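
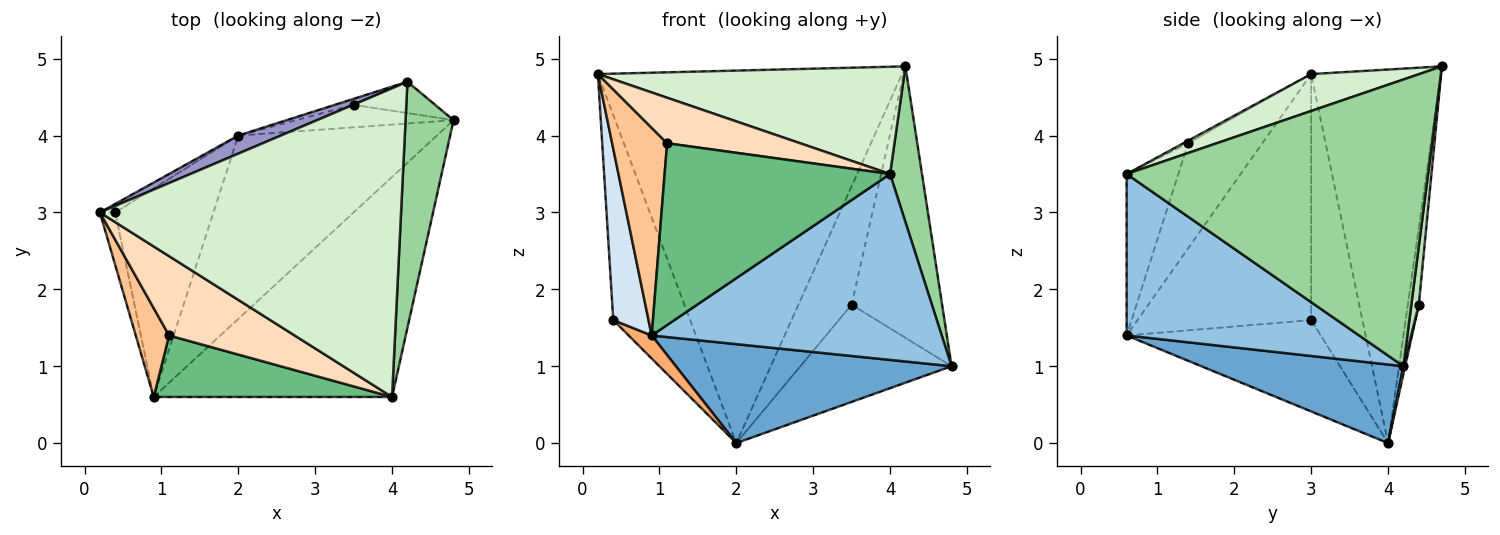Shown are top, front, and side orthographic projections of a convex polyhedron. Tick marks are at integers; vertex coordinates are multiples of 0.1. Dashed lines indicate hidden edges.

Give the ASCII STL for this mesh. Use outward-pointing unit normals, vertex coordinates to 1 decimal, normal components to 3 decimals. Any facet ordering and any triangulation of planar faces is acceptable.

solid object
 facet normal 0.329 -0.449 -0.831
  outer loop
   vertex 2.0 4.0 0.0
   vertex 4.8 4.2 1.0
   vertex 0.9 0.6 1.4
  endloop
 endfacet
 facet normal 0.460 -0.573 -0.678
  outer loop
   vertex 4.0 0.6 3.5
   vertex 0.9 0.6 1.4
   vertex 4.8 4.2 1.0
  endloop
 endfacet
 facet normal 0.011 0.974 -0.226
  outer loop
   vertex 3.5 4.4 1.8
   vertex 4.8 4.2 1.0
   vertex 2.0 4.0 0.0
  endloop
 endfacet
 facet normal -0.978 -0.199 -0.061
  outer loop
   vertex 0.4 3.0 1.6
   vertex 0.9 0.6 1.4
   vertex 0.2 3.0 4.8
  endloop
 endfacet
 facet normal -0.554 0.832 -0.035
  outer loop
   vertex 0.4 3.0 1.6
   vertex 0.2 3.0 4.8
   vertex 2.0 4.0 0.0
  endloop
 endfacet
 facet normal -0.679 -0.081 -0.730
  outer loop
   vertex 0.4 3.0 1.6
   vertex 2.0 4.0 0.0
   vertex 0.9 0.6 1.4
  endloop
 endfacet
 facet normal -0.779 -0.577 0.247
  outer loop
   vertex 1.1 1.4 3.9
   vertex 0.2 3.0 4.8
   vertex 0.9 0.6 1.4
  endloop
 endfacet
 facet normal -0.018 -0.498 0.867
  outer loop
   vertex 1.1 1.4 3.9
   vertex 4.0 0.6 3.5
   vertex 0.2 3.0 4.8
  endloop
 endfacet
 facet normal -0.212 -0.926 0.313
  outer loop
   vertex 1.1 1.4 3.9
   vertex 0.9 0.6 1.4
   vertex 4.0 0.6 3.5
  endloop
 endfacet
 facet normal 0.981 -0.104 0.164
  outer loop
   vertex 4.2 4.7 4.9
   vertex 4.0 0.6 3.5
   vertex 4.8 4.2 1.0
  endloop
 endfacet
 facet normal 0.082 0.990 -0.114
  outer loop
   vertex 4.2 4.7 4.9
   vertex 4.8 4.2 1.0
   vertex 3.5 4.4 1.8
  endloop
 endfacet
 facet normal 0.115 -0.326 0.938
  outer loop
   vertex 4.2 4.7 4.9
   vertex 0.2 3.0 4.8
   vertex 4.0 0.6 3.5
  endloop
 endfacet
 facet normal -0.392 0.919 0.045
  outer loop
   vertex 4.2 4.7 4.9
   vertex 2.0 4.0 0.0
   vertex 0.2 3.0 4.8
  endloop
 endfacet
 facet normal -0.202 0.978 -0.049
  outer loop
   vertex 4.2 4.7 4.9
   vertex 3.5 4.4 1.8
   vertex 2.0 4.0 0.0
  endloop
 endfacet
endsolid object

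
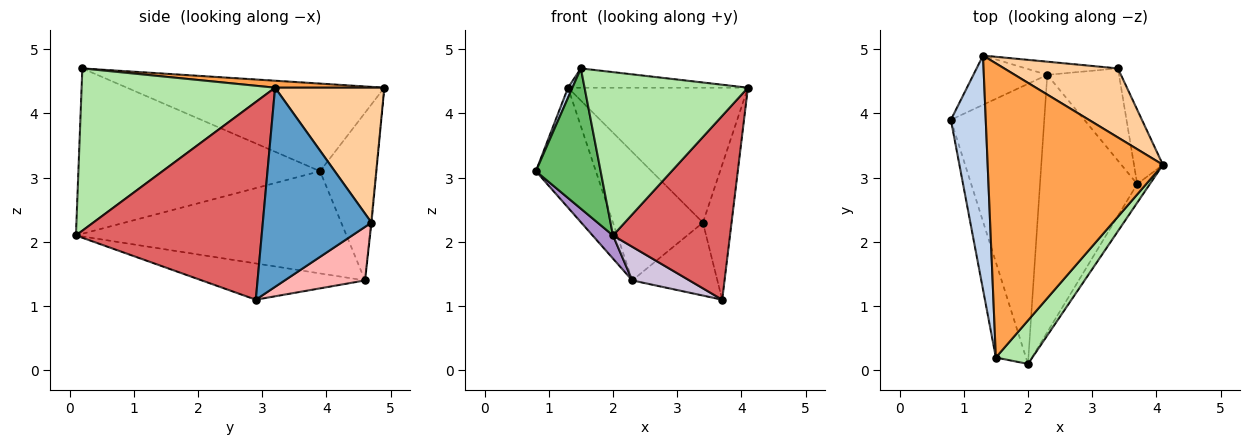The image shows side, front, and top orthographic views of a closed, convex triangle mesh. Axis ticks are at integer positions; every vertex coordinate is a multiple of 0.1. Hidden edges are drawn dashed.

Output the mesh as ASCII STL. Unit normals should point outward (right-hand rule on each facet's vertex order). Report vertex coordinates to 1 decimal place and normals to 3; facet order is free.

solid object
 facet normal 0.958 0.252 -0.139
  outer loop
   vertex 3.4 4.7 2.3
   vertex 4.1 3.2 4.4
   vertex 3.7 2.9 1.1
  endloop
 endfacet
 facet normal -0.929 -0.016 0.370
  outer loop
   vertex 1.3 4.9 4.4
   vertex 0.8 3.9 3.1
   vertex 1.5 0.2 4.7
  endloop
 endfacet
 facet normal 0.040 0.065 0.997
  outer loop
   vertex 1.3 4.9 4.4
   vertex 1.5 0.2 4.7
   vertex 4.1 3.2 4.4
  endloop
 endfacet
 facet normal 0.475 0.783 0.401
  outer loop
   vertex 1.3 4.9 4.4
   vertex 4.1 3.2 4.4
   vertex 3.4 4.7 2.3
  endloop
 endfacet
 facet normal -0.951 -0.255 -0.173
  outer loop
   vertex 2.0 0.1 2.1
   vertex 1.5 0.2 4.7
   vertex 0.8 3.9 3.1
  endloop
 endfacet
 facet normal 0.753 -0.636 0.169
  outer loop
   vertex 2.0 0.1 2.1
   vertex 4.1 3.2 4.4
   vertex 1.5 0.2 4.7
  endloop
 endfacet
 facet normal 0.845 -0.532 -0.054
  outer loop
   vertex 2.0 0.1 2.1
   vertex 3.7 2.9 1.1
   vertex 4.1 3.2 4.4
  endloop
 endfacet
 facet normal 0.505 0.535 -0.677
  outer loop
   vertex 2.3 4.6 1.4
   vertex 3.4 4.7 2.3
   vertex 3.7 2.9 1.1
  endloop
 endfacet
 facet normal -0.737 -0.056 -0.673
  outer loop
   vertex 2.3 4.6 1.4
   vertex 2.0 0.1 2.1
   vertex 0.8 3.9 3.1
  endloop
 endfacet
 facet normal -0.347 -0.122 -0.930
  outer loop
   vertex 2.3 4.6 1.4
   vertex 3.7 2.9 1.1
   vertex 2.0 0.1 2.1
  endloop
 endfacet
 facet normal -0.653 0.701 -0.288
  outer loop
   vertex 2.3 4.6 1.4
   vertex 0.8 3.9 3.1
   vertex 1.3 4.9 4.4
  endloop
 endfacet
 facet normal -0.007 0.995 -0.102
  outer loop
   vertex 2.3 4.6 1.4
   vertex 1.3 4.9 4.4
   vertex 3.4 4.7 2.3
  endloop
 endfacet
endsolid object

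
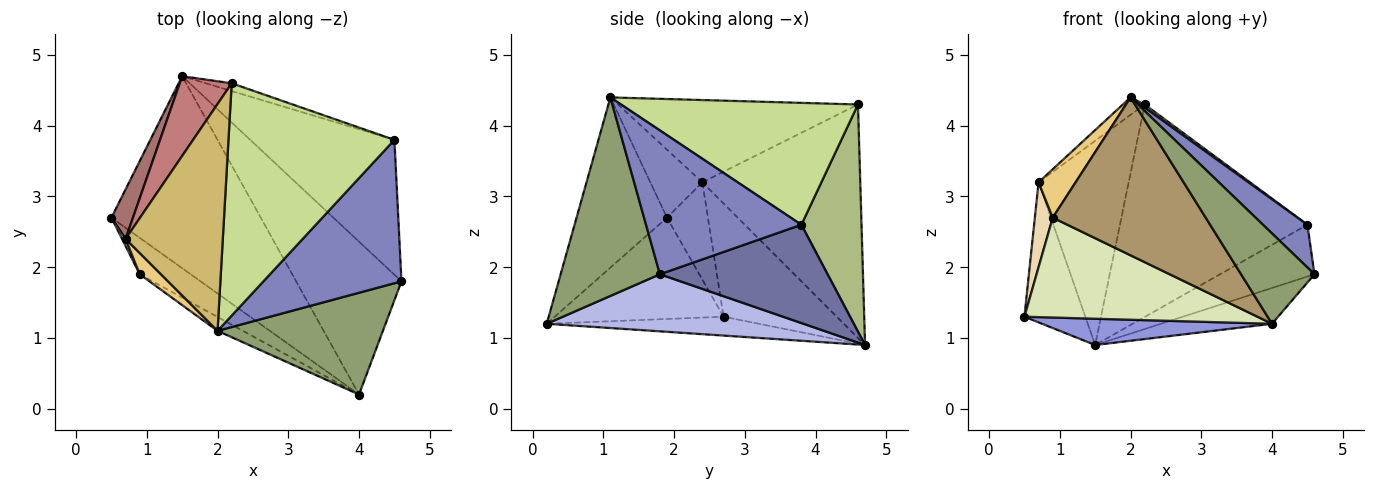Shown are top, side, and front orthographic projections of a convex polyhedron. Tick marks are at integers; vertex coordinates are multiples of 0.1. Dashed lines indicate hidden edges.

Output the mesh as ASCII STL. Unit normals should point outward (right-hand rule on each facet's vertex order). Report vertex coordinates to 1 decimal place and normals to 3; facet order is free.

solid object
 facet normal 0.537 0.302 -0.787
  outer loop
   vertex 4.5 3.8 2.6
   vertex 4.6 1.8 1.9
   vertex 1.5 4.7 0.9
  endloop
 endfacet
 facet normal 0.707 -0.202 0.678
  outer loop
   vertex 4.5 3.8 2.6
   vertex 2.0 1.1 4.4
   vertex 4.6 1.8 1.9
  endloop
 endfacet
 facet normal -0.124 -0.135 -0.983
  outer loop
   vertex 4.0 0.2 1.2
   vertex 0.5 2.7 1.3
   vertex 1.5 4.7 0.9
  endloop
 endfacet
 facet normal 0.467 0.202 -0.861
  outer loop
   vertex 4.0 0.2 1.2
   vertex 1.5 4.7 0.9
   vertex 4.6 1.8 1.9
  endloop
 endfacet
 facet normal 0.668 -0.494 0.556
  outer loop
   vertex 4.0 0.2 1.2
   vertex 4.6 1.8 1.9
   vertex 2.0 1.1 4.4
  endloop
 endfacet
 facet normal 0.305 0.952 -0.035
  outer loop
   vertex 2.2 4.6 4.3
   vertex 4.5 3.8 2.6
   vertex 1.5 4.7 0.9
  endloop
 endfacet
 facet normal 0.592 -0.011 0.806
  outer loop
   vertex 2.2 4.6 4.3
   vertex 2.0 1.1 4.4
   vertex 4.5 3.8 2.6
  endloop
 endfacet
 facet normal -0.563 -0.777 -0.283
  outer loop
   vertex 0.9 1.9 2.7
   vertex 0.5 2.7 1.3
   vertex 4.0 0.2 1.2
  endloop
 endfacet
 facet normal -0.507 -0.858 -0.076
  outer loop
   vertex 0.9 1.9 2.7
   vertex 4.0 0.2 1.2
   vertex 2.0 1.1 4.4
  endloop
 endfacet
 facet normal -0.645 0.059 0.762
  outer loop
   vertex 0.7 2.4 3.2
   vertex 2.0 1.1 4.4
   vertex 2.2 4.6 4.3
  endloop
 endfacet
 facet normal -0.790 -0.562 0.246
  outer loop
   vertex 0.7 2.4 3.2
   vertex 0.9 1.9 2.7
   vertex 2.0 1.1 4.4
  endloop
 endfacet
 facet normal -0.916 -0.400 0.033
  outer loop
   vertex 0.7 2.4 3.2
   vertex 0.5 2.7 1.3
   vertex 0.9 1.9 2.7
  endloop
 endfacet
 facet normal -0.869 0.467 0.165
  outer loop
   vertex 0.7 2.4 3.2
   vertex 1.5 4.7 0.9
   vertex 0.5 2.7 1.3
  endloop
 endfacet
 facet normal -0.853 0.487 0.190
  outer loop
   vertex 0.7 2.4 3.2
   vertex 2.2 4.6 4.3
   vertex 1.5 4.7 0.9
  endloop
 endfacet
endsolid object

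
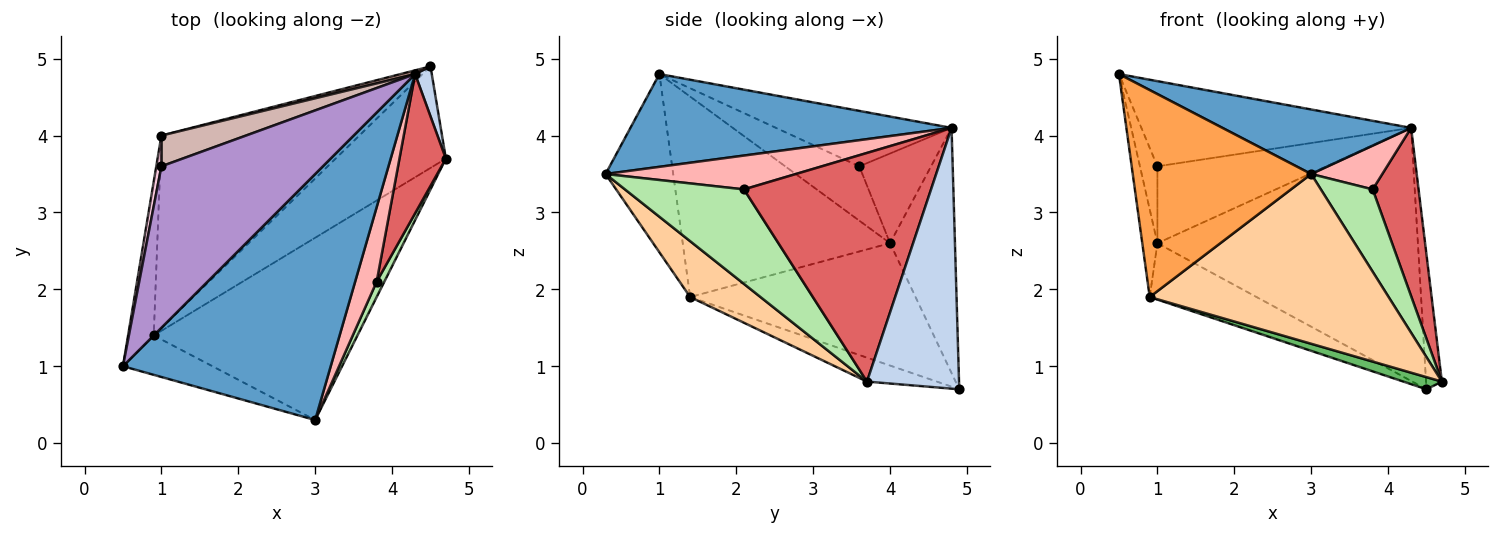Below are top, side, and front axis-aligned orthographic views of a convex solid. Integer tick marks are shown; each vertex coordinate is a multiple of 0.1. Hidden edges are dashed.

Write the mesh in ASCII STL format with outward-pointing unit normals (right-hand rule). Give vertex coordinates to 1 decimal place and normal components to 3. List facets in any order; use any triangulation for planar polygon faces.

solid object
 facet normal 0.397 -0.233 0.888
  outer loop
   vertex 4.3 4.8 4.1
   vertex 0.5 1.0 4.8
   vertex 3.0 0.3 3.5
  endloop
 endfacet
 facet normal 0.984 0.169 0.063
  outer loop
   vertex 4.3 4.8 4.1
   vertex 4.7 3.7 0.8
   vertex 4.5 4.9 0.7
  endloop
 endfacet
 facet normal -0.349 -0.921 -0.175
  outer loop
   vertex 0.9 1.4 1.9
   vertex 3.0 0.3 3.5
   vertex 0.5 1.0 4.8
  endloop
 endfacet
 facet normal 0.197 -0.668 -0.718
  outer loop
   vertex 0.9 1.4 1.9
   vertex 4.7 3.7 0.8
   vertex 3.0 0.3 3.5
  endloop
 endfacet
 facet normal -0.211 -0.116 -0.971
  outer loop
   vertex 0.9 1.4 1.9
   vertex 4.5 4.9 0.7
   vertex 4.7 3.7 0.8
  endloop
 endfacet
 facet normal 0.914 -0.398 0.074
  outer loop
   vertex 3.8 2.1 3.3
   vertex 3.0 0.3 3.5
   vertex 4.7 3.7 0.8
  endloop
 endfacet
 facet normal 0.953 -0.234 0.193
  outer loop
   vertex 3.8 2.1 3.3
   vertex 4.7 3.7 0.8
   vertex 4.3 4.8 4.1
  endloop
 endfacet
 facet normal 0.805 -0.301 0.512
  outer loop
   vertex 3.8 2.1 3.3
   vertex 4.3 4.8 4.1
   vertex 3.0 0.3 3.5
  endloop
 endfacet
 facet normal -0.291 0.446 0.846
  outer loop
   vertex 1.0 3.6 3.6
   vertex 0.5 1.0 4.8
   vertex 4.3 4.8 4.1
  endloop
 endfacet
 facet normal -0.510 0.242 -0.825
  outer loop
   vertex 1.0 4.0 2.6
   vertex 4.5 4.9 0.7
   vertex 0.9 1.4 1.9
  endloop
 endfacet
 facet normal -0.242 0.970 0.014
  outer loop
   vertex 1.0 4.0 2.6
   vertex 4.3 4.8 4.1
   vertex 4.5 4.9 0.7
  endloop
 endfacet
 facet normal -0.366 0.864 0.346
  outer loop
   vertex 1.0 4.0 2.6
   vertex 1.0 3.6 3.6
   vertex 4.3 4.8 4.1
  endloop
 endfacet
 facet normal -0.989 0.072 -0.127
  outer loop
   vertex 1.0 4.0 2.6
   vertex 0.9 1.4 1.9
   vertex 0.5 1.0 4.8
  endloop
 endfacet
 facet normal -0.969 0.229 0.091
  outer loop
   vertex 1.0 4.0 2.6
   vertex 0.5 1.0 4.8
   vertex 1.0 3.6 3.6
  endloop
 endfacet
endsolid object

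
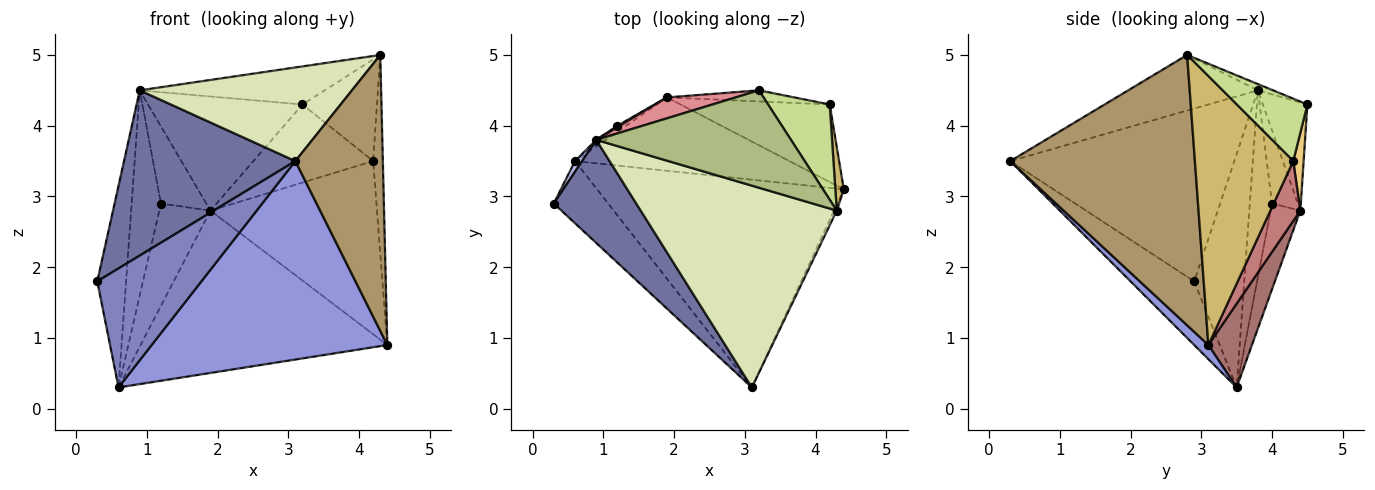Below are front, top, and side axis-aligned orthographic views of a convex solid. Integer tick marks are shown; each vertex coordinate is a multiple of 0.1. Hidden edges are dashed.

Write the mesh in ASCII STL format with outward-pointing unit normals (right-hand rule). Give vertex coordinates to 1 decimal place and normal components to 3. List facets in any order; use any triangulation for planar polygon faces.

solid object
 facet normal -0.743 -0.568 0.354
  outer loop
   vertex 0.9 3.8 4.5
   vertex 0.3 2.9 1.8
   vertex 3.1 0.3 3.5
  endloop
 endfacet
 facet normal -0.477 -0.779 -0.407
  outer loop
   vertex 0.6 3.5 0.3
   vertex 3.1 0.3 3.5
   vertex 0.3 2.9 1.8
  endloop
 endfacet
 facet normal 0.041 -0.690 -0.722
  outer loop
   vertex 0.6 3.5 0.3
   vertex 4.4 3.1 0.9
   vertex 3.1 0.3 3.5
  endloop
 endfacet
 facet normal -0.866 0.499 0.026
  outer loop
   vertex 0.6 3.5 0.3
   vertex 0.3 2.9 1.8
   vertex 0.9 3.8 4.5
  endloop
 endfacet
 facet normal -0.604 0.797 -0.014
  outer loop
   vertex 1.2 4.0 2.9
   vertex 0.6 3.5 0.3
   vertex 0.9 3.8 4.5
  endloop
 endfacet
 facet normal -0.030 0.364 0.931
  outer loop
   vertex 4.3 2.8 5.0
   vertex 3.2 4.5 4.3
   vertex 0.9 3.8 4.5
  endloop
 endfacet
 facet normal 0.570 0.600 0.562
  outer loop
   vertex 4.3 2.8 5.0
   vertex 4.2 4.3 3.5
   vertex 3.2 4.5 4.3
  endloop
 endfacet
 facet normal -0.249 -0.408 0.879
  outer loop
   vertex 4.3 2.8 5.0
   vertex 0.9 3.8 4.5
   vertex 3.1 0.3 3.5
  endloop
 endfacet
 facet normal 0.904 -0.428 -0.009
  outer loop
   vertex 4.3 2.8 5.0
   vertex 3.1 0.3 3.5
   vertex 4.4 3.1 0.9
  endloop
 endfacet
 facet normal 0.995 0.098 0.031
  outer loop
   vertex 4.3 2.8 5.0
   vertex 4.4 3.1 0.9
   vertex 4.2 4.3 3.5
  endloop
 endfacet
 facet normal 0.085 0.986 -0.140
  outer loop
   vertex 1.9 4.4 2.8
   vertex 3.2 4.5 4.3
   vertex 4.2 4.3 3.5
  endloop
 endfacet
 facet normal -0.501 0.864 -0.051
  outer loop
   vertex 1.9 4.4 2.8
   vertex 0.6 3.5 0.3
   vertex 1.2 4.0 2.9
  endloop
 endfacet
 facet normal 0.159 0.900 -0.407
  outer loop
   vertex 1.9 4.4 2.8
   vertex 4.4 3.1 0.9
   vertex 0.6 3.5 0.3
  endloop
 endfacet
 facet normal 0.162 0.901 -0.403
  outer loop
   vertex 1.9 4.4 2.8
   vertex 4.2 4.3 3.5
   vertex 4.4 3.1 0.9
  endloop
 endfacet
 facet normal -0.273 0.946 0.173
  outer loop
   vertex 1.9 4.4 2.8
   vertex 0.9 3.8 4.5
   vertex 3.2 4.5 4.3
  endloop
 endfacet
 facet normal -0.494 0.869 0.016
  outer loop
   vertex 1.9 4.4 2.8
   vertex 1.2 4.0 2.9
   vertex 0.9 3.8 4.5
  endloop
 endfacet
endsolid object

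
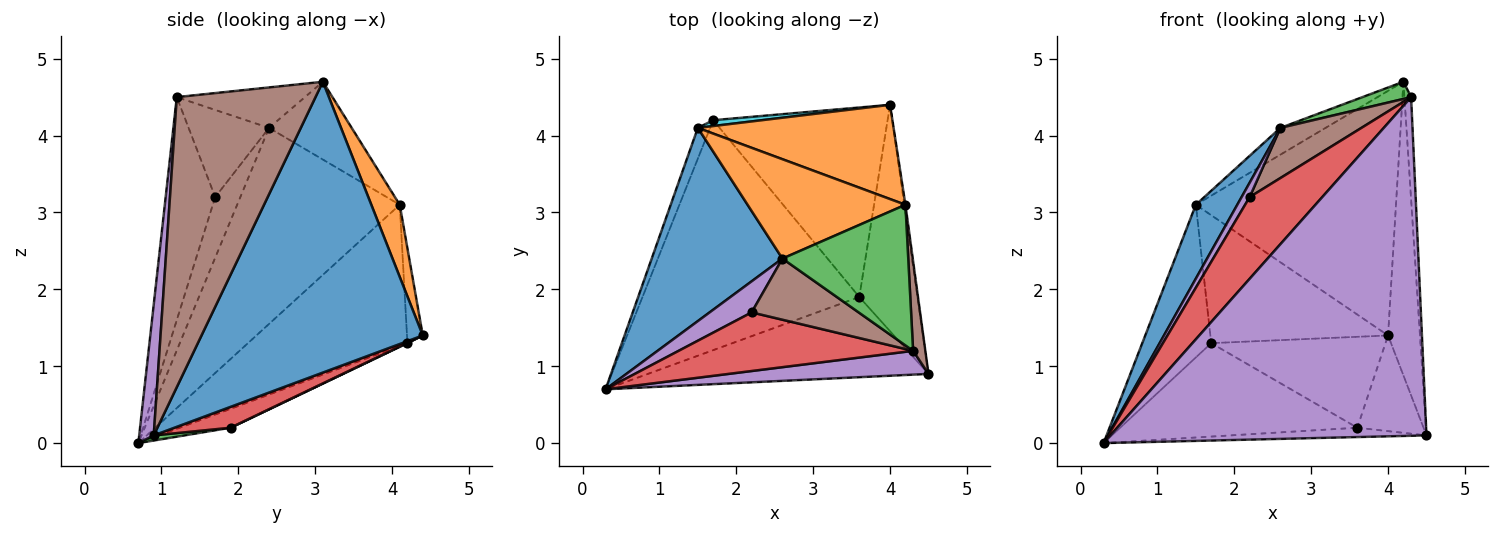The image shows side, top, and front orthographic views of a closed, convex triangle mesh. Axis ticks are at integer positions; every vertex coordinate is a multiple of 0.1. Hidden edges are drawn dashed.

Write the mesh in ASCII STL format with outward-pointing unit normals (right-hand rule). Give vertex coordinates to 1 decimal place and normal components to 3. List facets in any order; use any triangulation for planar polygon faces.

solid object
 facet normal 0.990 0.143 -0.004
  outer loop
   vertex 4.2 3.1 4.7
   vertex 4.5 0.9 0.1
   vertex 4.0 4.4 1.4
  endloop
 endfacet
 facet normal 0.131 0.925 0.356
  outer loop
   vertex 1.5 4.1 3.1
   vertex 4.2 3.1 4.7
   vertex 4.0 4.4 1.4
  endloop
 endfacet
 facet normal 0.018 0.116 -0.993
  outer loop
   vertex 3.6 1.9 0.2
   vertex 4.5 0.9 0.1
   vertex 0.3 0.7 0.0
  endloop
 endfacet
 facet normal 0.314 0.370 -0.875
  outer loop
   vertex 3.6 1.9 0.2
   vertex 4.0 4.4 1.4
   vertex 4.5 0.9 0.1
  endloop
 endfacet
 facet normal 0.046 -0.996 0.070
  outer loop
   vertex 4.3 1.2 4.5
   vertex 0.3 0.7 0.0
   vertex 4.5 0.9 0.1
  endloop
 endfacet
 facet normal 0.998 0.048 0.042
  outer loop
   vertex 4.3 1.2 4.5
   vertex 4.5 0.9 0.1
   vertex 4.2 3.1 4.7
  endloop
 endfacet
 facet normal -0.080 0.375 -0.923
  outer loop
   vertex 1.7 4.2 1.3
   vertex 3.6 1.9 0.2
   vertex 0.3 0.7 0.0
  endloop
 endfacet
 facet normal 0.002 0.433 -0.902
  outer loop
   vertex 1.7 4.2 1.3
   vertex 4.0 4.4 1.4
   vertex 3.6 1.9 0.2
  endloop
 endfacet
 facet normal -0.915 0.396 -0.080
  outer loop
   vertex 1.7 4.2 1.3
   vertex 0.3 0.7 0.0
   vertex 1.5 4.1 3.1
  endloop
 endfacet
 facet normal -0.089 0.995 0.045
  outer loop
   vertex 1.7 4.2 1.3
   vertex 1.5 4.1 3.1
   vertex 4.0 4.4 1.4
  endloop
 endfacet
 facet normal -0.814 -0.207 0.543
  outer loop
   vertex 2.6 2.4 4.1
   vertex 1.5 4.1 3.1
   vertex 0.3 0.7 0.0
  endloop
 endfacet
 facet normal -0.430 0.235 0.872
  outer loop
   vertex 2.6 2.4 4.1
   vertex 4.2 3.1 4.7
   vertex 1.5 4.1 3.1
  endloop
 endfacet
 facet normal -0.304 -0.116 0.946
  outer loop
   vertex 2.6 2.4 4.1
   vertex 4.3 1.2 4.5
   vertex 4.2 3.1 4.7
  endloop
 endfacet
 facet normal -0.485 -0.711 0.510
  outer loop
   vertex 2.2 1.7 3.2
   vertex 0.3 0.7 0.0
   vertex 4.3 1.2 4.5
  endloop
 endfacet
 facet normal -0.794 -0.255 0.551
  outer loop
   vertex 2.2 1.7 3.2
   vertex 2.6 2.4 4.1
   vertex 0.3 0.7 0.0
  endloop
 endfacet
 facet normal -0.533 -0.537 0.654
  outer loop
   vertex 2.2 1.7 3.2
   vertex 4.3 1.2 4.5
   vertex 2.6 2.4 4.1
  endloop
 endfacet
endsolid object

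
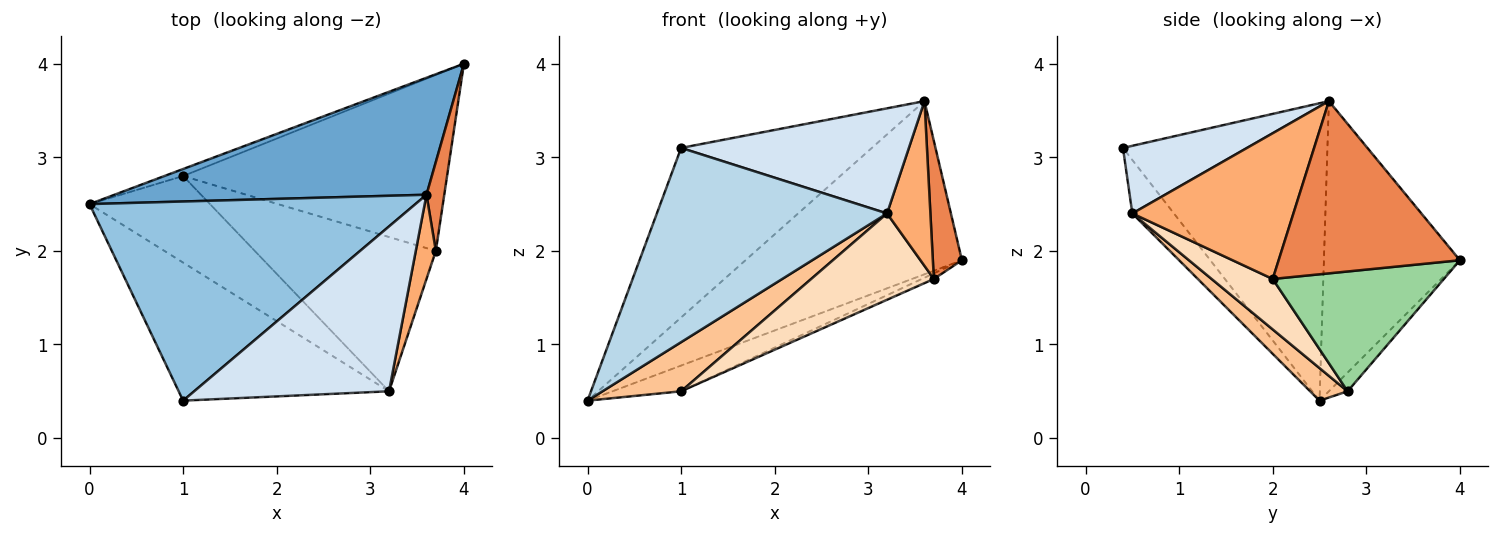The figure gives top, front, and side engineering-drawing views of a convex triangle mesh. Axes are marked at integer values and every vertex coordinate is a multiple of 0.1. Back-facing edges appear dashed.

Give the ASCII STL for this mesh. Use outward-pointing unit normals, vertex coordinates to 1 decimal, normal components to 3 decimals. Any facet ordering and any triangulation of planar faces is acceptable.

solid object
 facet normal -0.462 0.735 0.497
  outer loop
   vertex 3.6 2.6 3.6
   vertex 4.0 4.0 1.9
   vertex 0.0 2.5 0.4
  endloop
 endfacet
 facet normal -0.571 0.532 0.625
  outer loop
   vertex 3.6 2.6 3.6
   vertex 0.0 2.5 0.4
   vertex 1.0 0.4 3.1
  endloop
 endfacet
 facet normal -0.146 -0.806 -0.573
  outer loop
   vertex 3.2 0.5 2.4
   vertex 1.0 0.4 3.1
   vertex 0.0 2.5 0.4
  endloop
 endfacet
 facet normal 0.281 -0.516 0.809
  outer loop
   vertex 3.2 0.5 2.4
   vertex 3.6 2.6 3.6
   vertex 1.0 0.4 3.1
  endloop
 endfacet
 facet normal 0.982 -0.157 0.101
  outer loop
   vertex 3.7 2.0 1.7
   vertex 4.0 4.0 1.9
   vertex 3.6 2.6 3.6
  endloop
 endfacet
 facet normal 0.957 -0.258 0.132
  outer loop
   vertex 3.7 2.0 1.7
   vertex 3.6 2.6 3.6
   vertex 3.2 0.5 2.4
  endloop
 endfacet
 facet normal 0.229 -0.481 -0.847
  outer loop
   vertex 1.0 2.8 0.5
   vertex 3.2 0.5 2.4
   vertex 0.0 2.5 0.4
  endloop
 endfacet
 facet normal 0.236 -0.474 -0.848
  outer loop
   vertex 1.0 2.8 0.5
   vertex 3.7 2.0 1.7
   vertex 3.2 0.5 2.4
  endloop
 endfacet
 facet normal -0.254 0.933 -0.254
  outer loop
   vertex 1.0 2.8 0.5
   vertex 0.0 2.5 0.4
   vertex 4.0 4.0 1.9
  endloop
 endfacet
 facet normal 0.413 0.029 -0.910
  outer loop
   vertex 1.0 2.8 0.5
   vertex 4.0 4.0 1.9
   vertex 3.7 2.0 1.7
  endloop
 endfacet
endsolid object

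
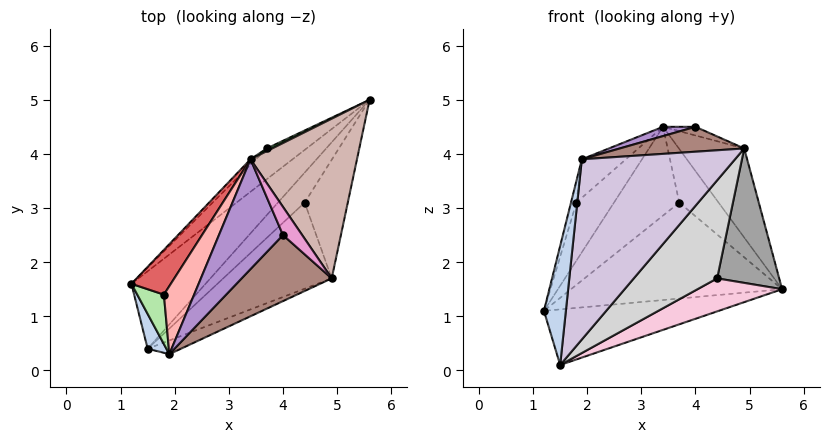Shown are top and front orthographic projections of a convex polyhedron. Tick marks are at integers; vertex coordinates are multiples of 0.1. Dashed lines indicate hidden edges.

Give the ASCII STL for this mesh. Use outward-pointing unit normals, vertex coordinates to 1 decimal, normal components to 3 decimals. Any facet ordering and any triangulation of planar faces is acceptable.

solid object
 facet normal -0.352 0.546 -0.760
  outer loop
   vertex 1.5 0.4 0.1
   vertex 1.2 1.6 1.1
   vertex 5.6 5.0 1.5
  endloop
 endfacet
 facet normal -0.946 -0.312 0.091
  outer loop
   vertex 1.5 0.4 0.1
   vertex 1.9 0.3 3.9
   vertex 1.2 1.6 1.1
  endloop
 endfacet
 facet normal -0.578 0.777 -0.249
  outer loop
   vertex 3.7 4.1 3.1
   vertex 5.6 5.0 1.5
   vertex 1.2 1.6 1.1
  endloop
 endfacet
 facet normal -0.689 0.724 -0.044
  outer loop
   vertex 3.7 4.1 3.1
   vertex 1.2 1.6 1.1
   vertex 3.4 3.9 4.5
  endloop
 endfacet
 facet normal -0.396 0.917 0.046
  outer loop
   vertex 3.7 4.1 3.1
   vertex 3.4 3.9 4.5
   vertex 5.6 5.0 1.5
  endloop
 endfacet
 facet normal -0.946 0.130 0.297
  outer loop
   vertex 1.8 1.4 3.1
   vertex 1.2 1.6 1.1
   vertex 1.9 0.3 3.9
  endloop
 endfacet
 facet normal -0.871 0.389 0.300
  outer loop
   vertex 1.8 1.4 3.1
   vertex 3.4 3.9 4.5
   vertex 1.2 1.6 1.1
  endloop
 endfacet
 facet normal -0.837 0.270 0.475
  outer loop
   vertex 1.8 1.4 3.1
   vertex 1.9 0.3 3.9
   vertex 3.4 3.9 4.5
  endloop
 endfacet
 facet normal -0.193 -0.083 0.978
  outer loop
   vertex 4.0 2.5 4.5
   vertex 3.4 3.9 4.5
   vertex 1.9 0.3 3.9
  endloop
 endfacet
 facet normal 0.426 -0.902 -0.069
  outer loop
   vertex 4.9 1.7 4.1
   vertex 1.9 0.3 3.9
   vertex 1.5 0.4 0.1
  endloop
 endfacet
 facet normal 0.102 -0.351 0.931
  outer loop
   vertex 4.9 1.7 4.1
   vertex 4.0 2.5 4.5
   vertex 1.9 0.3 3.9
  endloop
 endfacet
 facet normal 0.688 0.354 0.634
  outer loop
   vertex 4.9 1.7 4.1
   vertex 5.6 5.0 1.5
   vertex 3.4 3.9 4.5
  endloop
 endfacet
 facet normal 0.566 0.242 0.788
  outer loop
   vertex 4.9 1.7 4.1
   vertex 3.4 3.9 4.5
   vertex 4.0 2.5 4.5
  endloop
 endfacet
 facet normal 0.727 -0.508 -0.461
  outer loop
   vertex 4.4 3.1 1.7
   vertex 1.5 0.4 0.1
   vertex 5.6 5.0 1.5
  endloop
 endfacet
 facet normal 0.733 -0.510 -0.450
  outer loop
   vertex 4.4 3.1 1.7
   vertex 5.6 5.0 1.5
   vertex 4.9 1.7 4.1
  endloop
 endfacet
 facet normal 0.729 -0.515 -0.452
  outer loop
   vertex 4.4 3.1 1.7
   vertex 4.9 1.7 4.1
   vertex 1.5 0.4 0.1
  endloop
 endfacet
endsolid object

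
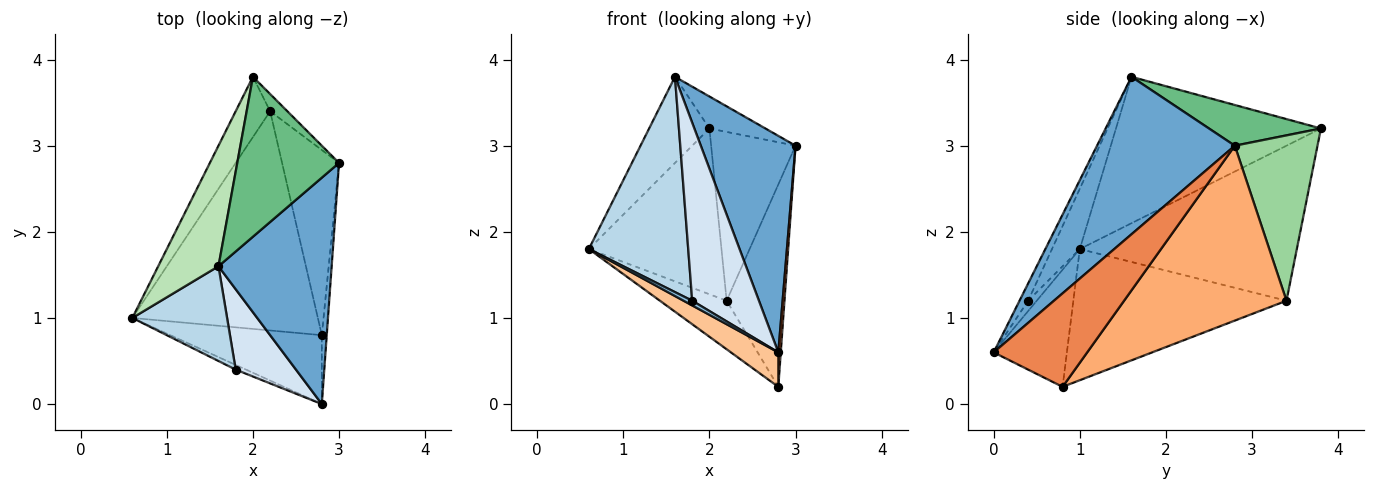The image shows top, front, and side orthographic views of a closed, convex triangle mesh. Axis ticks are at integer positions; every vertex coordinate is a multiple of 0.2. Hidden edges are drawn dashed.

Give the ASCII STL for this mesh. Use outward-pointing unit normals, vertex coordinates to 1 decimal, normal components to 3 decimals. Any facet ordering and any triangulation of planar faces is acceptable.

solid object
 facet normal 0.709 -0.487 0.510
  outer loop
   vertex 1.6 1.6 3.8
   vertex 2.8 0.0 0.6
   vertex 3.0 2.8 3.0
  endloop
 endfacet
 facet normal -0.577 -0.577 -0.577
  outer loop
   vertex 1.8 0.4 1.2
   vertex 0.6 1.0 1.8
   vertex 2.8 0.0 0.6
  endloop
 endfacet
 facet normal -0.248 -0.887 0.390
  outer loop
   vertex 1.8 0.4 1.2
   vertex 1.6 1.6 3.8
   vertex 0.6 1.0 1.8
  endloop
 endfacet
 facet normal -0.117 -0.905 0.409
  outer loop
   vertex 1.8 0.4 1.2
   vertex 2.8 0.0 0.6
   vertex 1.6 1.6 3.8
  endloop
 endfacet
 facet normal 0.998 -0.026 -0.053
  outer loop
   vertex 2.8 0.8 0.2
   vertex 3.0 2.8 3.0
   vertex 2.8 0.0 0.6
  endloop
 endfacet
 facet normal 0.901 0.321 -0.293
  outer loop
   vertex 2.8 0.8 0.2
   vertex 2.2 3.4 1.2
   vertex 3.0 2.8 3.0
  endloop
 endfacet
 facet normal -0.569 -0.368 -0.736
  outer loop
   vertex 2.8 0.8 0.2
   vertex 2.8 0.0 0.6
   vertex 0.6 1.0 1.8
  endloop
 endfacet
 facet normal -0.568 0.178 -0.803
  outer loop
   vertex 2.8 0.8 0.2
   vertex 0.6 1.0 1.8
   vertex 2.2 3.4 1.2
  endloop
 endfacet
 facet normal 0.365 0.183 0.913
  outer loop
   vertex 2.0 3.8 3.2
   vertex 1.6 1.6 3.8
   vertex 3.0 2.8 3.0
  endloop
 endfacet
 facet normal 0.698 0.712 -0.073
  outer loop
   vertex 2.0 3.8 3.2
   vertex 3.0 2.8 3.0
   vertex 2.2 3.4 1.2
  endloop
 endfacet
 facet normal -0.892 0.262 0.367
  outer loop
   vertex 2.0 3.8 3.2
   vertex 0.6 1.0 1.8
   vertex 1.6 1.6 3.8
  endloop
 endfacet
 facet normal -0.838 0.512 -0.186
  outer loop
   vertex 2.0 3.8 3.2
   vertex 2.2 3.4 1.2
   vertex 0.6 1.0 1.8
  endloop
 endfacet
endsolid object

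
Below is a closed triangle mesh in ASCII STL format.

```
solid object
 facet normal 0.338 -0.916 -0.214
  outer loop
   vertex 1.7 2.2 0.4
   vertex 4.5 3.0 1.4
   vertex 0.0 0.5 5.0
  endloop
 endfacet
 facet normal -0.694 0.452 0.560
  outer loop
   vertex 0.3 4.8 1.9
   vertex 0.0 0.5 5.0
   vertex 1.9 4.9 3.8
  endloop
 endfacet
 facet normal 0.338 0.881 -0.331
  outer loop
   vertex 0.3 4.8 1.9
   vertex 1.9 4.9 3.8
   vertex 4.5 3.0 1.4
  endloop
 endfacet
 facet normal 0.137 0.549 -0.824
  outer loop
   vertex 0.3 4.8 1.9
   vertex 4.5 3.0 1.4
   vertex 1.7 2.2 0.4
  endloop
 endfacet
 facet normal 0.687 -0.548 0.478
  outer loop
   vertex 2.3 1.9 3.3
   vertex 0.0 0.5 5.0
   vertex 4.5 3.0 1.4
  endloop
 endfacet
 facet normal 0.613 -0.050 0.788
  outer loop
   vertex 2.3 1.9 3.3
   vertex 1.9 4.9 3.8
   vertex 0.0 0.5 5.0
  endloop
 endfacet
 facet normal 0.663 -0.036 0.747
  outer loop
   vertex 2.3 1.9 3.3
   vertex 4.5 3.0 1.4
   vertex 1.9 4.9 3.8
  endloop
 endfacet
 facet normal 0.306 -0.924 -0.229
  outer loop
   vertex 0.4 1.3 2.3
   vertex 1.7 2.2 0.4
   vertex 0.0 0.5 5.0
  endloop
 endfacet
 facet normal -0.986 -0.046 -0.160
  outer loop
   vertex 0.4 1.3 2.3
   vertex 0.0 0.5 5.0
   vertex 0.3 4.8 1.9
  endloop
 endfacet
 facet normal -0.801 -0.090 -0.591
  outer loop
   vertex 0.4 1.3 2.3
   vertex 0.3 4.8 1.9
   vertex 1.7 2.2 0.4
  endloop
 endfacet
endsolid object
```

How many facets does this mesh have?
10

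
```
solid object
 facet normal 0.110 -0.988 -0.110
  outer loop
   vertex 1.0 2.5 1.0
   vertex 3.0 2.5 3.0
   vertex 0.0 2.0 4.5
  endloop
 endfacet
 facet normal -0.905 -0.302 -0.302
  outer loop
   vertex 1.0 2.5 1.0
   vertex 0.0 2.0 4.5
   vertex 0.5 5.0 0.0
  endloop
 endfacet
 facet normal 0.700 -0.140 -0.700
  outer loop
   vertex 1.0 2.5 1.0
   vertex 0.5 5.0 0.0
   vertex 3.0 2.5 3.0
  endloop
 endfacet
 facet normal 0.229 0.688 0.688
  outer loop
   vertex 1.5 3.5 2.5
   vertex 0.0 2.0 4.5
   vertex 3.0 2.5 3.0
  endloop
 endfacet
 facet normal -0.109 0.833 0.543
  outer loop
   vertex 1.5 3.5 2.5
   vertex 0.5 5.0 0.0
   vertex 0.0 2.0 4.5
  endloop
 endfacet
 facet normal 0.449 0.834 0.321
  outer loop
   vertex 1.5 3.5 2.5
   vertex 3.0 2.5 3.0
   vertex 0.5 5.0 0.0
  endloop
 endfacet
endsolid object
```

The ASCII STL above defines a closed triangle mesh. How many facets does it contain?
6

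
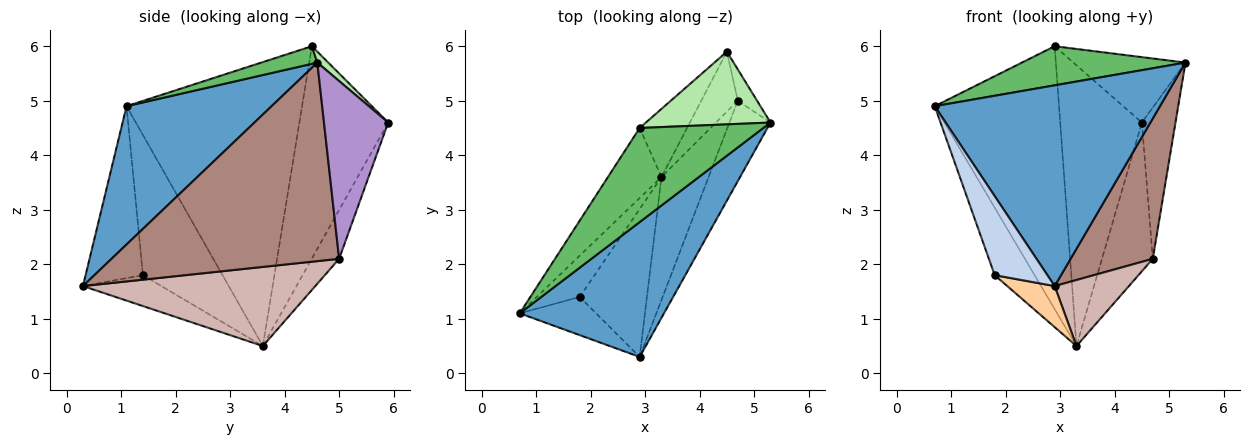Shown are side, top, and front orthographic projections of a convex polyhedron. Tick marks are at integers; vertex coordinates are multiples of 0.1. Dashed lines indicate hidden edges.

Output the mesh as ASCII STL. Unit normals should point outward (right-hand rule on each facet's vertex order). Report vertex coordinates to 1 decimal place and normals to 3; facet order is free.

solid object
 facet normal 0.471 -0.732 0.492
  outer loop
   vertex 2.9 0.3 1.6
   vertex 5.3 4.6 5.7
   vertex 0.7 1.1 4.9
  endloop
 endfacet
 facet normal -0.700 -0.643 -0.311
  outer loop
   vertex 1.8 1.4 1.8
   vertex 2.9 0.3 1.6
   vertex 0.7 1.1 4.9
  endloop
 endfacet
 facet normal -0.862 0.432 -0.264
  outer loop
   vertex 1.8 1.4 1.8
   vertex 0.7 1.1 4.9
   vertex 3.3 3.6 0.5
  endloop
 endfacet
 facet normal -0.405 -0.245 -0.881
  outer loop
   vertex 1.8 1.4 1.8
   vertex 3.3 3.6 0.5
   vertex 2.9 0.3 1.6
  endloop
 endfacet
 facet normal 0.130 -0.381 0.916
  outer loop
   vertex 2.9 4.5 6.0
   vertex 0.7 1.1 4.9
   vertex 5.3 4.6 5.7
  endloop
 endfacet
 facet normal 0.065 0.668 0.742
  outer loop
   vertex 2.9 4.5 6.0
   vertex 5.3 4.6 5.7
   vertex 4.5 5.9 4.6
  endloop
 endfacet
 facet normal -0.807 0.571 -0.152
  outer loop
   vertex 2.9 4.5 6.0
   vertex 3.3 3.6 0.5
   vertex 0.7 1.1 4.9
  endloop
 endfacet
 facet normal -0.726 0.668 -0.162
  outer loop
   vertex 2.9 4.5 6.0
   vertex 4.5 5.9 4.6
   vertex 3.3 3.6 0.5
  endloop
 endfacet
 facet normal 0.882 0.462 -0.096
  outer loop
   vertex 4.7 5.0 2.1
   vertex 4.5 5.9 4.6
   vertex 5.3 4.6 5.7
  endloop
 endfacet
 facet normal -0.447 0.830 -0.334
  outer loop
   vertex 4.7 5.0 2.1
   vertex 3.3 3.6 0.5
   vertex 4.5 5.9 4.6
  endloop
 endfacet
 facet normal 0.923 -0.333 -0.191
  outer loop
   vertex 4.7 5.0 2.1
   vertex 5.3 4.6 5.7
   vertex 2.9 0.3 1.6
  endloop
 endfacet
 facet normal 0.829 -0.265 -0.493
  outer loop
   vertex 4.7 5.0 2.1
   vertex 2.9 0.3 1.6
   vertex 3.3 3.6 0.5
  endloop
 endfacet
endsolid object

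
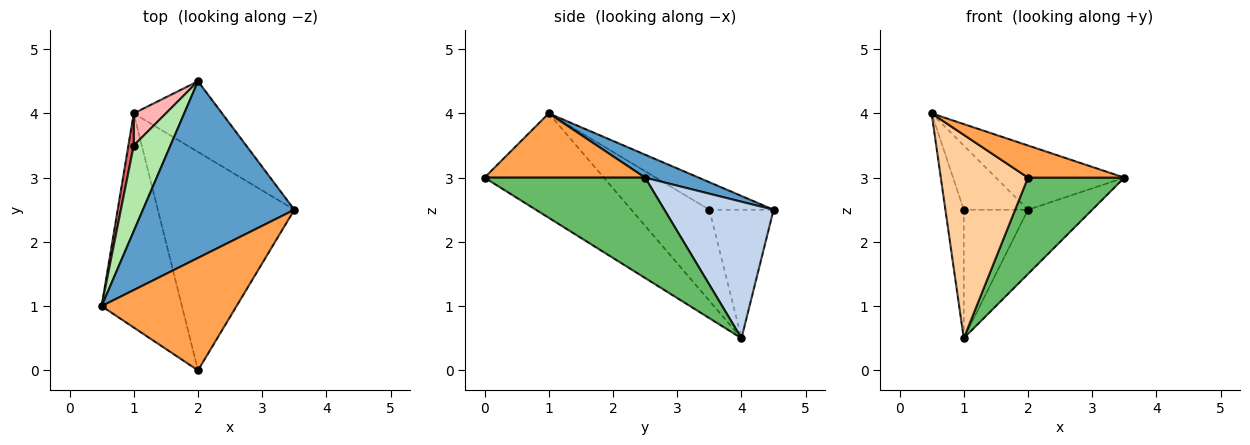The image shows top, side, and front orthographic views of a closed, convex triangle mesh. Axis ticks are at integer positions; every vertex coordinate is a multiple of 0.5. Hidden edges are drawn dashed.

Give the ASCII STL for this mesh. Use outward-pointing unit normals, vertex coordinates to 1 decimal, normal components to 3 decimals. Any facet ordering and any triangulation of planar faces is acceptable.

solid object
 facet normal 0.141 0.338 0.930
  outer loop
   vertex 2.0 4.5 2.5
   vertex 0.5 1.0 4.0
   vertex 3.5 2.5 3.0
  endloop
 endfacet
 facet normal 0.753 0.443 -0.487
  outer loop
   vertex 1.0 4.0 0.5
   vertex 2.0 4.5 2.5
   vertex 3.5 2.5 3.0
  endloop
 endfacet
 facet normal 0.416 -0.250 0.874
  outer loop
   vertex 2.0 0.0 3.0
   vertex 3.5 2.5 3.0
   vertex 0.5 1.0 4.0
  endloop
 endfacet
 facet normal -0.686 -0.501 -0.528
  outer loop
   vertex 2.0 0.0 3.0
   vertex 0.5 1.0 4.0
   vertex 1.0 4.0 0.5
  endloop
 endfacet
 facet normal 0.558 -0.335 -0.759
  outer loop
   vertex 2.0 0.0 3.0
   vertex 1.0 4.0 0.5
   vertex 3.5 2.5 3.0
  endloop
 endfacet
 facet normal -0.514 0.514 0.686
  outer loop
   vertex 1.0 3.5 2.5
   vertex 0.5 1.0 4.0
   vertex 2.0 4.5 2.5
  endloop
 endfacet
 facet normal -0.972 0.229 0.057
  outer loop
   vertex 1.0 3.5 2.5
   vertex 1.0 4.0 0.5
   vertex 0.5 1.0 4.0
  endloop
 endfacet
 facet normal -0.696 0.696 0.174
  outer loop
   vertex 1.0 3.5 2.5
   vertex 2.0 4.5 2.5
   vertex 1.0 4.0 0.5
  endloop
 endfacet
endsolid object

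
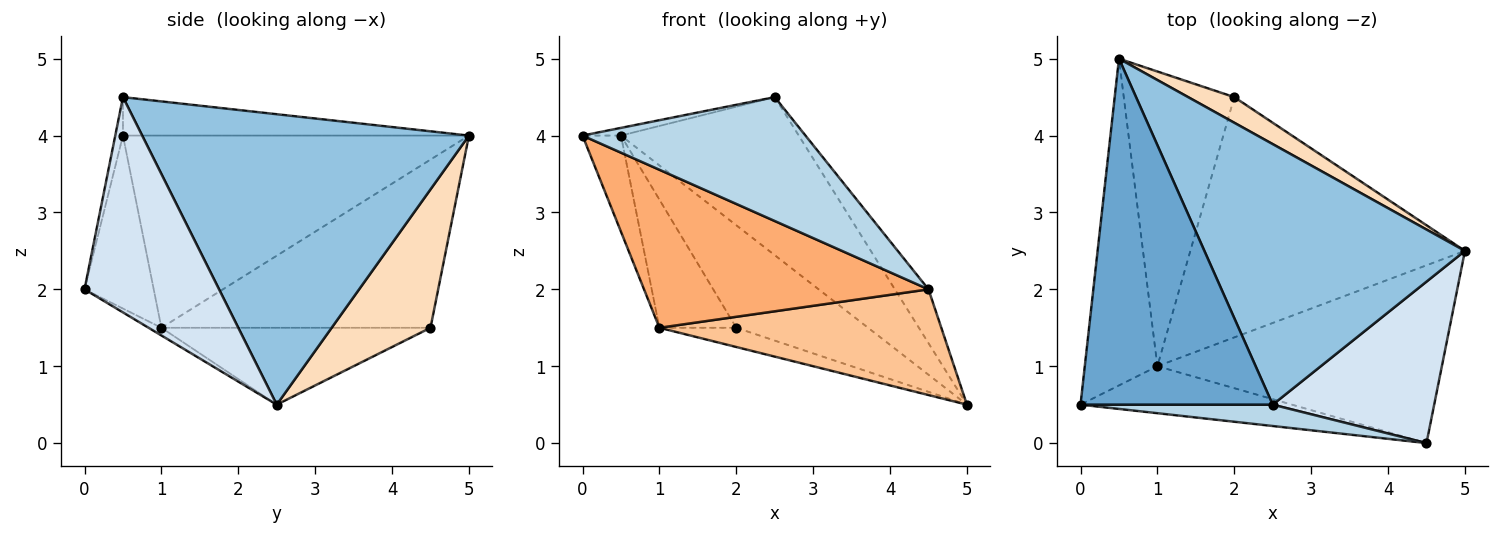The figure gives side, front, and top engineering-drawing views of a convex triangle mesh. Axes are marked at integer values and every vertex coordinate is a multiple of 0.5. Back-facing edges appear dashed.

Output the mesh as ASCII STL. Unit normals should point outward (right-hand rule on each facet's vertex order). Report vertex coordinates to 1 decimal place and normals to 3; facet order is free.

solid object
 facet normal -0.196 0.022 0.980
  outer loop
   vertex 2.5 0.5 4.5
   vertex 0.5 5.0 4.0
   vertex 0.0 0.5 4.0
  endloop
 endfacet
 facet normal 0.690 0.375 0.619
  outer loop
   vertex 2.5 0.5 4.5
   vertex 5.0 2.5 0.5
   vertex 0.5 5.0 4.0
  endloop
 endfacet
 facet normal -0.034 -0.985 0.170
  outer loop
   vertex 4.5 0.0 2.0
   vertex 2.5 0.5 4.5
   vertex 0.0 0.5 4.0
  endloop
 endfacet
 facet normal 0.784 0.196 0.588
  outer loop
   vertex 4.5 0.0 2.0
   vertex 5.0 2.5 0.5
   vertex 2.5 0.5 4.5
  endloop
 endfacet
 facet normal -0.930 0.103 -0.352
  outer loop
   vertex 1.0 1.0 1.5
   vertex 0.0 0.5 4.0
   vertex 0.5 5.0 4.0
  endloop
 endfacet
 facet normal -0.227 -0.933 -0.278
  outer loop
   vertex 1.0 1.0 1.5
   vertex 4.5 0.0 2.0
   vertex 0.0 0.5 4.0
  endloop
 endfacet
 facet normal -0.023 -0.511 -0.859
  outer loop
   vertex 1.0 1.0 1.5
   vertex 5.0 2.5 0.5
   vertex 4.5 0.0 2.0
  endloop
 endfacet
 facet normal 0.588 0.784 0.196
  outer loop
   vertex 2.0 4.5 1.5
   vertex 0.5 5.0 4.0
   vertex 5.0 2.5 0.5
  endloop
 endfacet
 facet normal -0.269 0.077 -0.960
  outer loop
   vertex 2.0 4.5 1.5
   vertex 5.0 2.5 0.5
   vertex 1.0 1.0 1.5
  endloop
 endfacet
 facet normal -0.813 0.232 -0.534
  outer loop
   vertex 2.0 4.5 1.5
   vertex 1.0 1.0 1.5
   vertex 0.5 5.0 4.0
  endloop
 endfacet
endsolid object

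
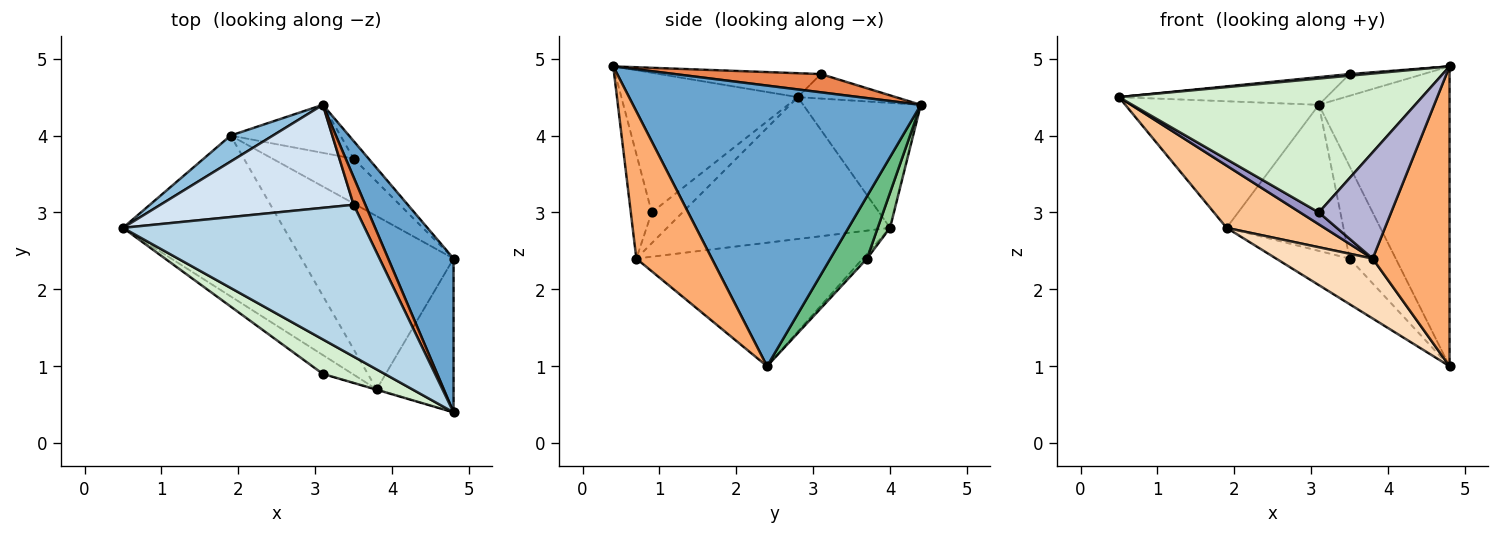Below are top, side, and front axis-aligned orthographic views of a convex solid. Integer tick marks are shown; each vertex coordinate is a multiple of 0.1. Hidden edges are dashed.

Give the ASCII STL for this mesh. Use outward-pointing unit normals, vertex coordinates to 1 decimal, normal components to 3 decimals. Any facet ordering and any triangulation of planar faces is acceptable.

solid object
 facet normal 0.891 0.404 0.207
  outer loop
   vertex 4.8 2.4 1.0
   vertex 3.1 4.4 4.4
   vertex 4.8 0.4 4.9
  endloop
 endfacet
 facet normal -0.511 0.842 0.173
  outer loop
   vertex 1.9 4.0 2.8
   vertex 0.5 2.8 4.5
   vertex 3.1 4.4 4.4
  endloop
 endfacet
 facet normal -0.098 -0.011 0.995
  outer loop
   vertex 3.5 3.1 4.8
   vertex 0.5 2.8 4.5
   vertex 4.8 0.4 4.9
  endloop
 endfacet
 facet normal -0.122 0.258 0.959
  outer loop
   vertex 3.5 3.1 4.8
   vertex 3.1 4.4 4.4
   vertex 0.5 2.8 4.5
  endloop
 endfacet
 facet normal 0.774 0.391 0.497
  outer loop
   vertex 3.5 3.1 4.8
   vertex 4.8 0.4 4.9
   vertex 3.1 4.4 4.4
  endloop
 endfacet
 facet normal 0.658 -0.670 -0.344
  outer loop
   vertex 3.8 0.7 2.4
   vertex 4.8 2.4 1.0
   vertex 4.8 0.4 4.9
  endloop
 endfacet
 facet normal -0.636 -0.279 -0.720
  outer loop
   vertex 3.8 0.7 2.4
   vertex 0.5 2.8 4.5
   vertex 1.9 4.0 2.8
  endloop
 endfacet
 facet normal -0.609 -0.260 -0.750
  outer loop
   vertex 3.8 0.7 2.4
   vertex 1.9 4.0 2.8
   vertex 4.8 2.4 1.0
  endloop
 endfacet
 facet normal 0.615 0.774 -0.148
  outer loop
   vertex 3.5 3.7 2.4
   vertex 3.1 4.4 4.4
   vertex 4.8 2.4 1.0
  endloop
 endfacet
 facet normal 0.099 0.945 -0.311
  outer loop
   vertex 3.5 3.7 2.4
   vertex 1.9 4.0 2.8
   vertex 3.1 4.4 4.4
  endloop
 endfacet
 facet normal -0.041 0.713 -0.700
  outer loop
   vertex 3.5 3.7 2.4
   vertex 4.8 2.4 1.0
   vertex 1.9 4.0 2.8
  endloop
 endfacet
 facet normal -0.491 -0.844 0.217
  outer loop
   vertex 3.1 0.9 3.0
   vertex 4.8 0.4 4.9
   vertex 0.5 2.8 4.5
  endloop
 endfacet
 facet normal -0.660 -0.400 -0.636
  outer loop
   vertex 3.1 0.9 3.0
   vertex 0.5 2.8 4.5
   vertex 3.8 0.7 2.4
  endloop
 endfacet
 facet normal -0.278 -0.961 -0.004
  outer loop
   vertex 3.1 0.9 3.0
   vertex 3.8 0.7 2.4
   vertex 4.8 0.4 4.9
  endloop
 endfacet
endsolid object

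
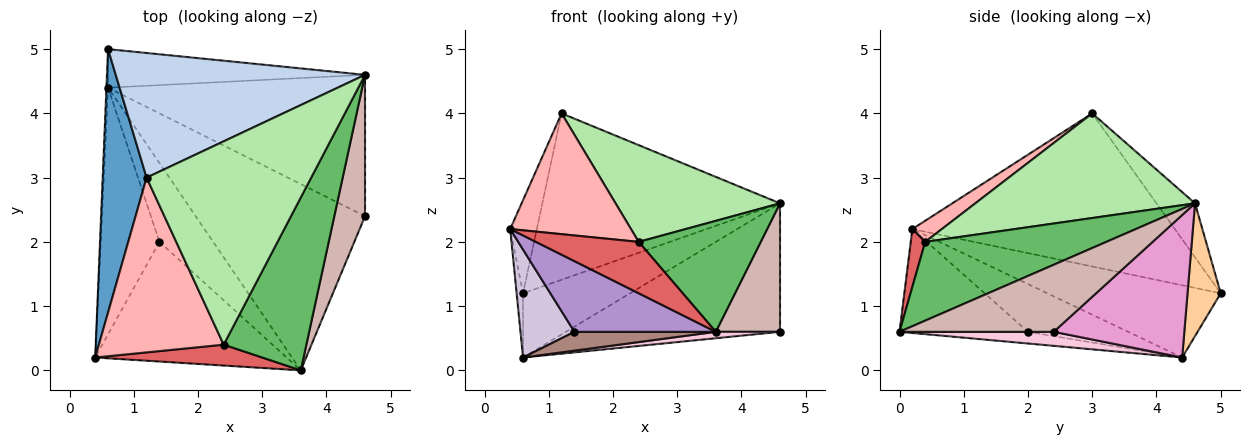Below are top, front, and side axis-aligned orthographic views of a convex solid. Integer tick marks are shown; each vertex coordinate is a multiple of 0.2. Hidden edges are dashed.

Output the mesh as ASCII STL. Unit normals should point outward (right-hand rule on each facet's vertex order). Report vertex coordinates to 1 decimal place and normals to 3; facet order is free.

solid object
 facet normal -0.957 0.097 0.274
  outer loop
   vertex 1.2 3.0 4.0
   vertex 0.6 5.0 1.2
   vertex 0.4 0.2 2.2
  endloop
 endfacet
 facet normal -0.129 0.794 0.595
  outer loop
   vertex 1.2 3.0 4.0
   vertex 4.6 4.6 2.6
   vertex 0.6 5.0 1.2
  endloop
 endfacet
 facet normal -0.999 0.037 -0.022
  outer loop
   vertex 0.6 4.4 0.2
   vertex 0.4 0.2 2.2
   vertex 0.6 5.0 1.2
  endloop
 endfacet
 facet normal 0.257 0.829 -0.497
  outer loop
   vertex 0.6 4.4 0.2
   vertex 0.6 5.0 1.2
   vertex 4.6 4.6 2.6
  endloop
 endfacet
 facet normal 0.626 -0.421 0.657
  outer loop
   vertex 2.4 0.4 2.0
   vertex 3.6 0.0 0.6
   vertex 4.6 4.6 2.6
  endloop
 endfacet
 facet normal 0.498 -0.373 0.783
  outer loop
   vertex 2.4 0.4 2.0
   vertex 4.6 4.6 2.6
   vertex 1.2 3.0 4.0
  endloop
 endfacet
 facet normal 0.129 -0.919 0.373
  outer loop
   vertex 2.4 0.4 2.0
   vertex 0.4 0.2 2.2
   vertex 3.6 0.0 0.6
  endloop
 endfacet
 facet normal 0.138 -0.563 0.815
  outer loop
   vertex 2.4 0.4 2.0
   vertex 1.2 3.0 4.0
   vertex 0.4 0.2 2.2
  endloop
 endfacet
 facet normal -0.420 -0.462 -0.782
  outer loop
   vertex 1.4 2.0 0.6
   vertex 3.6 0.0 0.6
   vertex 0.4 0.2 2.2
  endloop
 endfacet
 facet normal -0.597 -0.322 -0.735
  outer loop
   vertex 1.4 2.0 0.6
   vertex 0.4 0.2 2.2
   vertex 0.6 4.4 0.2
  endloop
 endfacet
 facet normal -0.207 -0.228 -0.952
  outer loop
   vertex 1.4 2.0 0.6
   vertex 0.6 4.4 0.2
   vertex 3.6 0.0 0.6
  endloop
 endfacet
 facet normal 0.850 -0.354 0.390
  outer loop
   vertex 4.6 2.4 0.6
   vertex 4.6 4.6 2.6
   vertex 3.6 0.0 0.6
  endloop
 endfacet
 facet normal 0.380 0.622 -0.685
  outer loop
   vertex 4.6 2.4 0.6
   vertex 0.6 4.4 0.2
   vertex 4.6 4.6 2.6
  endloop
 endfacet
 facet normal 0.082 -0.034 -0.996
  outer loop
   vertex 4.6 2.4 0.6
   vertex 3.6 0.0 0.6
   vertex 0.6 4.4 0.2
  endloop
 endfacet
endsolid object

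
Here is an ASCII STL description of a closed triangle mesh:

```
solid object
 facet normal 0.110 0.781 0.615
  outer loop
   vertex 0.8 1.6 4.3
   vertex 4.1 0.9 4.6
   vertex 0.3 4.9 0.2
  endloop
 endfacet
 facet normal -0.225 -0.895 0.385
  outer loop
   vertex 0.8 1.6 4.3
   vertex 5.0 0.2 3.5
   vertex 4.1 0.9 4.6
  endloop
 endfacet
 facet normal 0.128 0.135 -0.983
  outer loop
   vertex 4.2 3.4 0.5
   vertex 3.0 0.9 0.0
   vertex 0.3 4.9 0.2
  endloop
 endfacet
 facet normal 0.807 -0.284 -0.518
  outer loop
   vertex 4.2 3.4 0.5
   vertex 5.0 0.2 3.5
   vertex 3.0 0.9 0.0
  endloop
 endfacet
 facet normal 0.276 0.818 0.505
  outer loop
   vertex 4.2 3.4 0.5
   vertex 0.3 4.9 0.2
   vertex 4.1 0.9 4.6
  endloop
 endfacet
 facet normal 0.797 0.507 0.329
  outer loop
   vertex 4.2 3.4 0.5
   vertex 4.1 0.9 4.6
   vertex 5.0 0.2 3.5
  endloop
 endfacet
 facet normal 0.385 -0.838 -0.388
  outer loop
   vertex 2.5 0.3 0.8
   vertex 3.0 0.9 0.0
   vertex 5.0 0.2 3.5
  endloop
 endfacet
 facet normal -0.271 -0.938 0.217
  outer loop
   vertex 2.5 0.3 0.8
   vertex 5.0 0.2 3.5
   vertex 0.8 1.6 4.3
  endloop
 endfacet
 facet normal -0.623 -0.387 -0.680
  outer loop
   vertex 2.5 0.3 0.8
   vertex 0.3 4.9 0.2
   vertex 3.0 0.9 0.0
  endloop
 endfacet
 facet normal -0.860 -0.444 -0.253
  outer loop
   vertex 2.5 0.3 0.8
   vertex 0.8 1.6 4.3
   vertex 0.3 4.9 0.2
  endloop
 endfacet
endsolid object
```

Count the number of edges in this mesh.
15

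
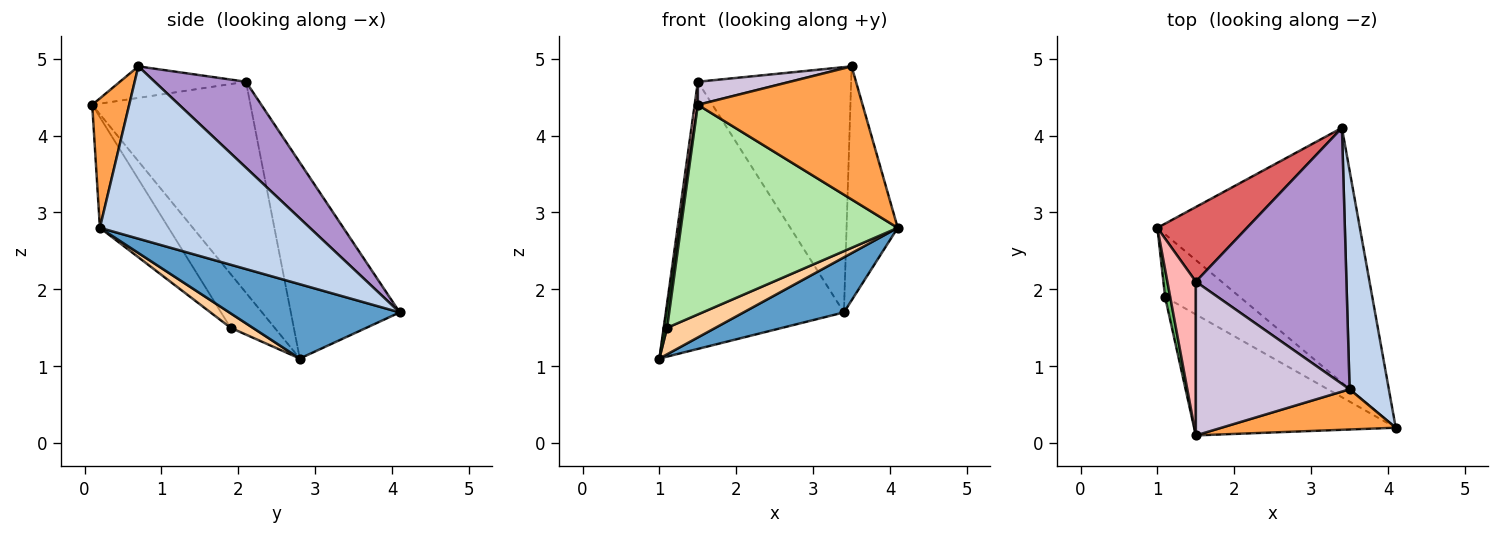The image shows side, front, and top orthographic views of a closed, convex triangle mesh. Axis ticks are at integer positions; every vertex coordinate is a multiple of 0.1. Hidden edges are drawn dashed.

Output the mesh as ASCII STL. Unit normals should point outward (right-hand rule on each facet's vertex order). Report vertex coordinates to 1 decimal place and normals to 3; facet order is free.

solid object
 facet normal 0.338 -0.199 -0.920
  outer loop
   vertex 3.4 4.1 1.7
   vertex 4.1 0.2 2.8
   vertex 1.0 2.8 1.1
  endloop
 endfacet
 facet normal 0.949 0.231 0.216
  outer loop
   vertex 3.5 0.7 4.9
   vertex 4.1 0.2 2.8
   vertex 3.4 4.1 1.7
  endloop
 endfacet
 facet normal 0.210 -0.936 0.283
  outer loop
   vertex 3.5 0.7 4.9
   vertex 1.5 0.1 4.4
   vertex 4.1 0.2 2.8
  endloop
 endfacet
 facet normal 0.176 -0.383 -0.907
  outer loop
   vertex 1.1 1.9 1.5
   vertex 1.0 2.8 1.1
   vertex 4.1 0.2 2.8
  endloop
 endfacet
 facet normal -0.993 -0.068 0.095
  outer loop
   vertex 1.1 1.9 1.5
   vertex 1.5 0.1 4.4
   vertex 1.0 2.8 1.1
  endloop
 endfacet
 facet normal -0.264 -0.835 -0.482
  outer loop
   vertex 1.1 1.9 1.5
   vertex 4.1 0.2 2.8
   vertex 1.5 0.1 4.4
  endloop
 endfacet
 facet normal -0.507 0.830 0.232
  outer loop
   vertex 1.5 2.1 4.7
   vertex 3.4 4.1 1.7
   vertex 1.0 2.8 1.1
  endloop
 endfacet
 facet normal -0.991 -0.020 0.134
  outer loop
   vertex 1.5 2.1 4.7
   vertex 1.0 2.8 1.1
   vertex 1.5 0.1 4.4
  endloop
 endfacet
 facet normal 0.381 0.640 0.668
  outer loop
   vertex 1.5 2.1 4.7
   vertex 3.5 0.7 4.9
   vertex 3.4 4.1 1.7
  endloop
 endfacet
 facet normal -0.199 -0.145 0.969
  outer loop
   vertex 1.5 2.1 4.7
   vertex 1.5 0.1 4.4
   vertex 3.5 0.7 4.9
  endloop
 endfacet
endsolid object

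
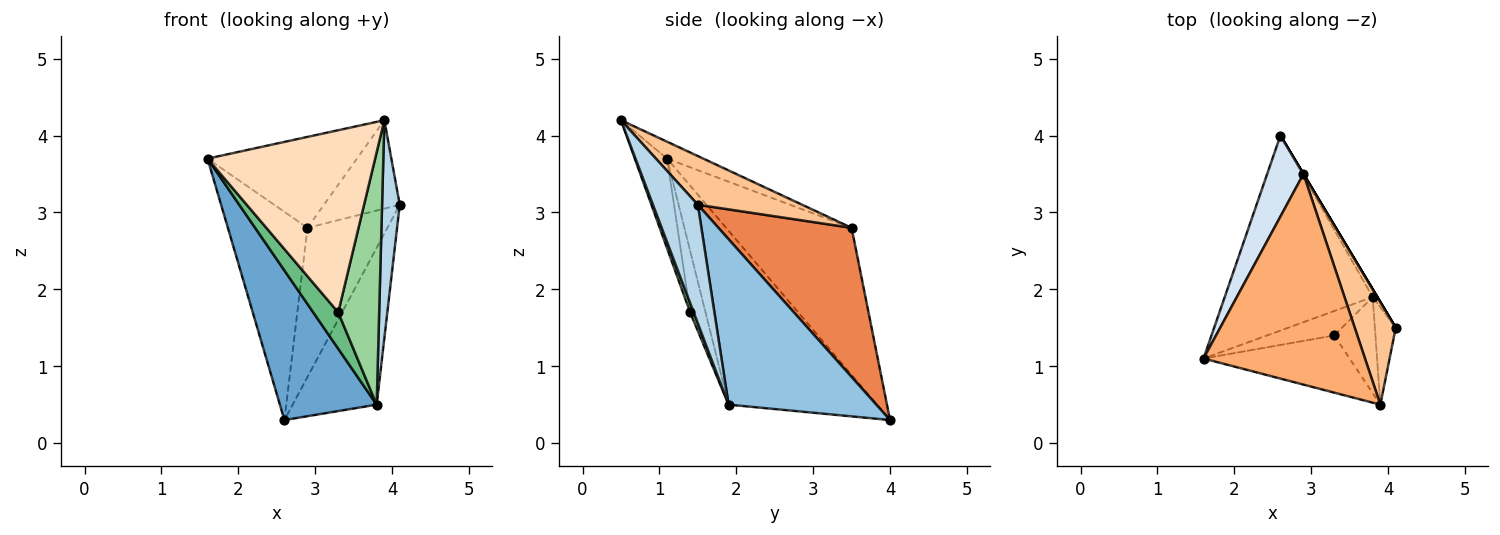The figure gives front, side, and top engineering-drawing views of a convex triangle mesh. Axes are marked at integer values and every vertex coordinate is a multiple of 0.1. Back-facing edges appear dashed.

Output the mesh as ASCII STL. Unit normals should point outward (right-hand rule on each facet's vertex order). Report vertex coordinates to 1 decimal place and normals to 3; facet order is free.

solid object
 facet normal -0.682 -0.445 -0.580
  outer loop
   vertex 3.8 1.9 0.5
   vertex 1.6 1.1 3.7
   vertex 2.6 4.0 0.3
  endloop
 endfacet
 facet normal 0.869 0.494 -0.024
  outer loop
   vertex 3.8 1.9 0.5
   vertex 2.6 4.0 0.3
   vertex 4.1 1.5 3.1
  endloop
 endfacet
 facet normal 0.918 -0.361 -0.162
  outer loop
   vertex 3.8 1.9 0.5
   vertex 4.1 1.5 3.1
   vertex 3.9 0.5 4.2
  endloop
 endfacet
 facet normal -0.827 0.524 0.204
  outer loop
   vertex 2.9 3.5 2.8
   vertex 2.6 4.0 0.3
   vertex 1.6 1.1 3.7
  endloop
 endfacet
 facet normal 0.857 0.514 0.000
  outer loop
   vertex 2.9 3.5 2.8
   vertex 4.1 1.5 3.1
   vertex 2.6 4.0 0.3
  endloop
 endfacet
 facet normal -0.096 0.395 0.914
  outer loop
   vertex 2.9 3.5 2.8
   vertex 1.6 1.1 3.7
   vertex 3.9 0.5 4.2
  endloop
 endfacet
 facet normal 0.669 0.486 0.563
  outer loop
   vertex 2.9 3.5 2.8
   vertex 3.9 0.5 4.2
   vertex 4.1 1.5 3.1
  endloop
 endfacet
 facet normal -0.181 -0.938 -0.294
  outer loop
   vertex 3.3 1.4 1.7
   vertex 3.9 0.5 4.2
   vertex 1.6 1.1 3.7
  endloop
 endfacet
 facet normal -0.455 -0.739 -0.497
  outer loop
   vertex 3.3 1.4 1.7
   vertex 1.6 1.1 3.7
   vertex 3.8 1.9 0.5
  endloop
 endfacet
 facet normal 0.080 -0.932 -0.355
  outer loop
   vertex 3.3 1.4 1.7
   vertex 3.8 1.9 0.5
   vertex 3.9 0.5 4.2
  endloop
 endfacet
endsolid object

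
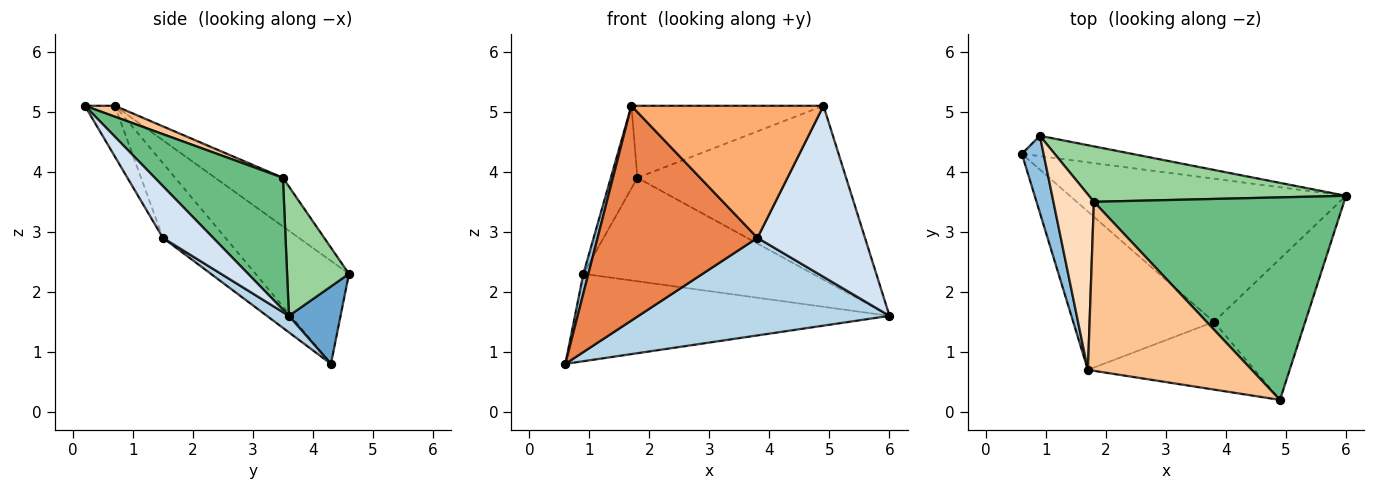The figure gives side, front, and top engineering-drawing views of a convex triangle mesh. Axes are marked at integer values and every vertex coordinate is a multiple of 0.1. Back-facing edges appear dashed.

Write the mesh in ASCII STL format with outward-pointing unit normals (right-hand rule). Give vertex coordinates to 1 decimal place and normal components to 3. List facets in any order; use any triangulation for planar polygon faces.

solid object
 facet normal 0.158 0.962 -0.224
  outer loop
   vertex 0.9 4.6 2.3
   vertex 6.0 3.6 1.6
   vertex 0.6 4.3 0.8
  endloop
 endfacet
 facet normal -0.977 -0.053 0.206
  outer loop
   vertex 1.7 0.7 5.1
   vertex 0.9 4.6 2.3
   vertex 0.6 4.3 0.8
  endloop
 endfacet
 facet normal 0.049 -0.563 -0.825
  outer loop
   vertex 3.8 1.5 2.9
   vertex 0.6 4.3 0.8
   vertex 6.0 3.6 1.6
  endloop
 endfacet
 facet normal 0.339 -0.726 -0.598
  outer loop
   vertex 3.8 1.5 2.9
   vertex 6.0 3.6 1.6
   vertex 4.9 0.2 5.1
  endloop
 endfacet
 facet normal -0.300 -0.768 -0.566
  outer loop
   vertex 3.8 1.5 2.9
   vertex 1.7 0.7 5.1
   vertex 0.6 4.3 0.8
  endloop
 endfacet
 facet normal -0.138 -0.881 -0.452
  outer loop
   vertex 3.8 1.5 2.9
   vertex 4.9 0.2 5.1
   vertex 1.7 0.7 5.1
  endloop
 endfacet
 facet normal 0.061 0.391 0.918
  outer loop
   vertex 1.8 3.5 3.9
   vertex 1.7 0.7 5.1
   vertex 4.9 0.2 5.1
  endloop
 endfacet
 facet normal -0.736 0.289 0.612
  outer loop
   vertex 1.8 3.5 3.9
   vertex 0.9 4.6 2.3
   vertex 1.7 0.7 5.1
  endloop
 endfacet
 facet normal 0.371 0.605 0.704
  outer loop
   vertex 1.8 3.5 3.9
   vertex 4.9 0.2 5.1
   vertex 6.0 3.6 1.6
  endloop
 endfacet
 facet normal 0.231 0.858 0.460
  outer loop
   vertex 1.8 3.5 3.9
   vertex 6.0 3.6 1.6
   vertex 0.9 4.6 2.3
  endloop
 endfacet
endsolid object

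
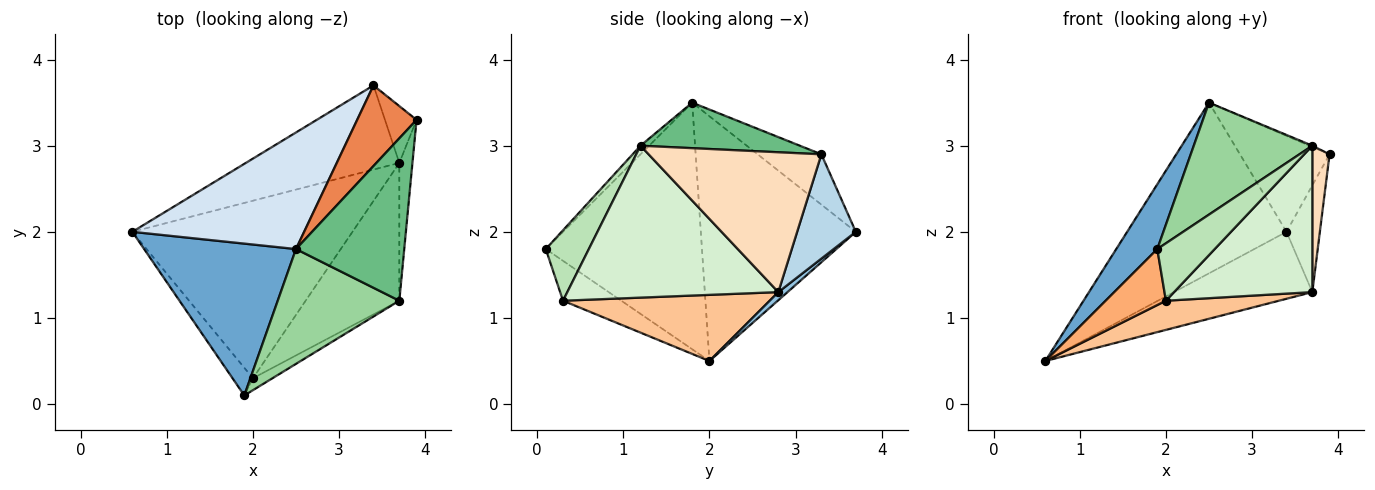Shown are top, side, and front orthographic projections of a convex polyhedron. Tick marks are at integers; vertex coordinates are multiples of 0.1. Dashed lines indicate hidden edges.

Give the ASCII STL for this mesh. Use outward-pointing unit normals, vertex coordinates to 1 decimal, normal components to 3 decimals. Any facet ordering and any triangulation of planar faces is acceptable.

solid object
 facet normal -0.831 -0.218 0.512
  outer loop
   vertex 2.5 1.8 3.5
   vertex 0.6 2.0 0.5
   vertex 1.9 0.1 1.8
  endloop
 endfacet
 facet normal 0.041 0.622 -0.782
  outer loop
   vertex 3.4 3.7 2.0
   vertex 3.7 2.8 1.3
   vertex 0.6 2.0 0.5
  endloop
 endfacet
 facet normal 0.841 0.478 -0.254
  outer loop
   vertex 3.4 3.7 2.0
   vertex 3.9 3.3 2.9
   vertex 3.7 2.8 1.3
  endloop
 endfacet
 facet normal -0.626 0.644 0.440
  outer loop
   vertex 3.4 3.7 2.0
   vertex 0.6 2.0 0.5
   vertex 2.5 1.8 3.5
  endloop
 endfacet
 facet normal -0.478 0.672 0.565
  outer loop
   vertex 3.4 3.7 2.0
   vertex 2.5 1.8 3.5
   vertex 3.9 3.3 2.9
  endloop
 endfacet
 facet normal -0.655 -0.677 -0.335
  outer loop
   vertex 2.0 0.3 1.2
   vertex 1.9 0.1 1.8
   vertex 0.6 2.0 0.5
  endloop
 endfacet
 facet normal 0.284 -0.155 -0.946
  outer loop
   vertex 2.0 0.3 1.2
   vertex 0.6 2.0 0.5
   vertex 3.7 2.8 1.3
  endloop
 endfacet
 facet normal 0.991 -0.099 -0.093
  outer loop
   vertex 3.7 1.2 3.0
   vertex 3.7 2.8 1.3
   vertex 3.9 3.3 2.9
  endloop
 endfacet
 facet normal 0.388 0.007 0.922
  outer loop
   vertex 3.7 1.2 3.0
   vertex 3.9 3.3 2.9
   vertex 2.5 1.8 3.5
  endloop
 endfacet
 facet normal -0.051 -0.697 0.715
  outer loop
   vertex 3.7 1.2 3.0
   vertex 2.5 1.8 3.5
   vertex 1.9 0.1 1.8
  endloop
 endfacet
 facet normal 0.592 -0.789 -0.164
  outer loop
   vertex 3.7 1.2 3.0
   vertex 1.9 0.1 1.8
   vertex 2.0 0.3 1.2
  endloop
 endfacet
 facet normal 0.743 -0.487 -0.458
  outer loop
   vertex 3.7 1.2 3.0
   vertex 2.0 0.3 1.2
   vertex 3.7 2.8 1.3
  endloop
 endfacet
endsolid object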